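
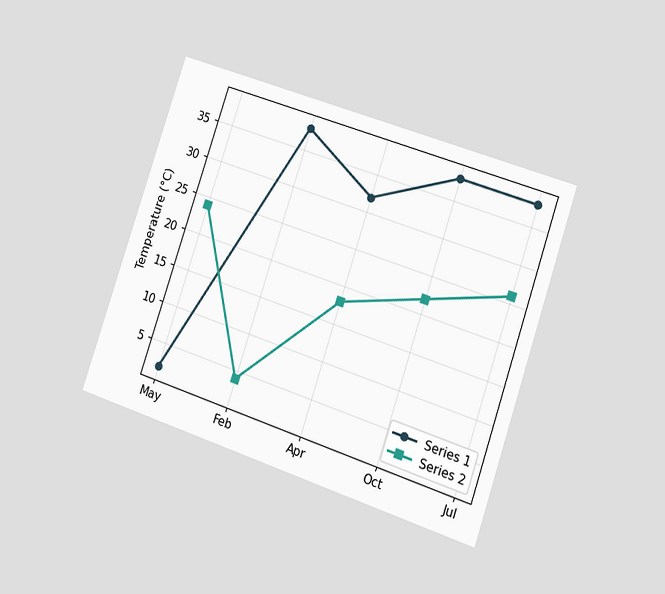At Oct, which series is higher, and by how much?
Series 1, by 16°C

The chart is tilted about 19° clockwise and viewed at a slight angle. At Oct, Series 1 sits above the other line by 16°C.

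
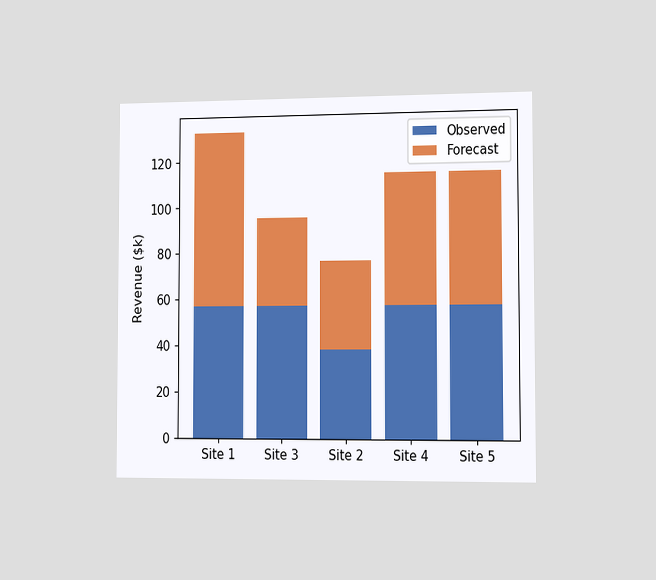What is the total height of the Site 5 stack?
$114k

The chart is viewed slightly from the right. The Site 5 stack's top reaches $114k on the y-axis.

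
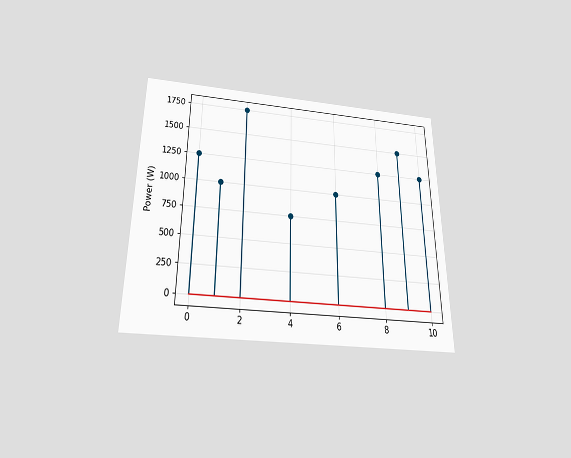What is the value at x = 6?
The chart is viewed slightly from below. The stem at x=6 reaches 1000W.

1000W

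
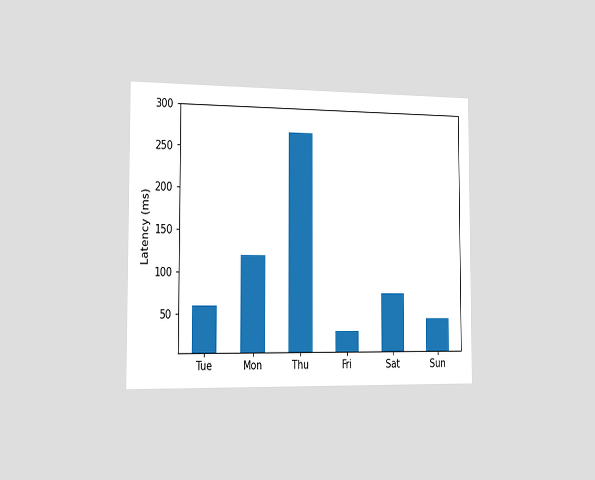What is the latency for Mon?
120ms

The chart is viewed slightly from the left. Reading along the chart's y-axis, the Mon bar reaches 120ms.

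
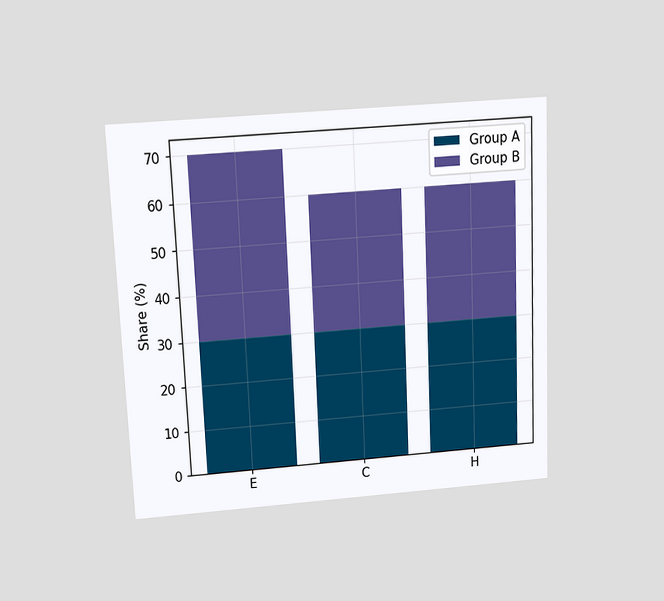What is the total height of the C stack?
60%

The chart is tilted about 2° counter-clockwise and viewed slightly from above. The C stack's top reaches 60% on the y-axis.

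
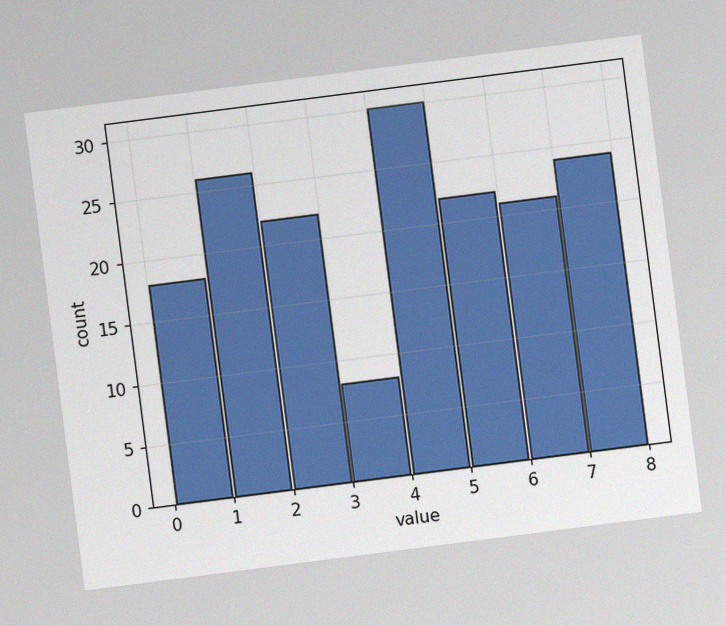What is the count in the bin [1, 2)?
The chart is tilted about 7° counter-clockwise, with some photo noise. The [1, 2) bin has height 26.

26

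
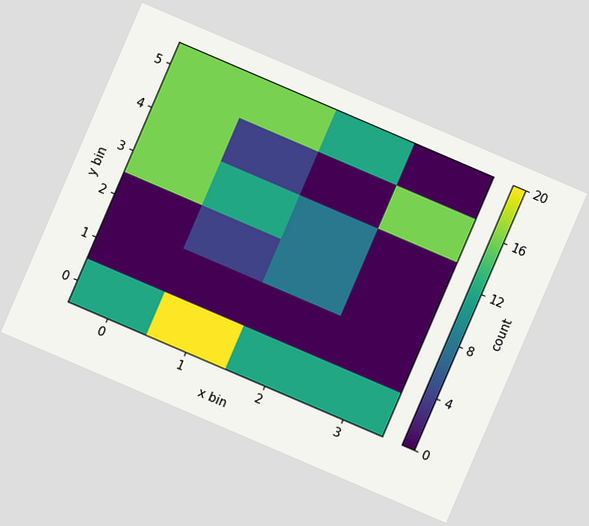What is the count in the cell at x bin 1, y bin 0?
The chart is tilted about 23° clockwise. Matching the cell (1, 0) against the colorbar gives 20.

20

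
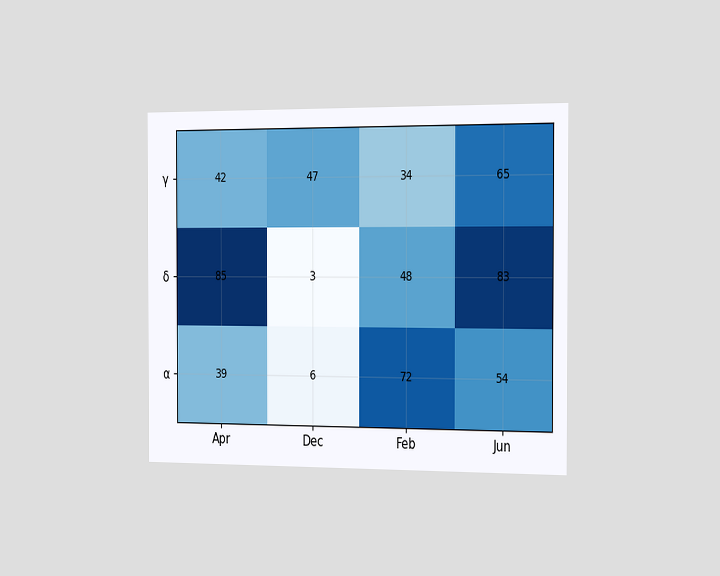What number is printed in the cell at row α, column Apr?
39

The chart is viewed slightly from the right. The (α, Apr) cell reads 39.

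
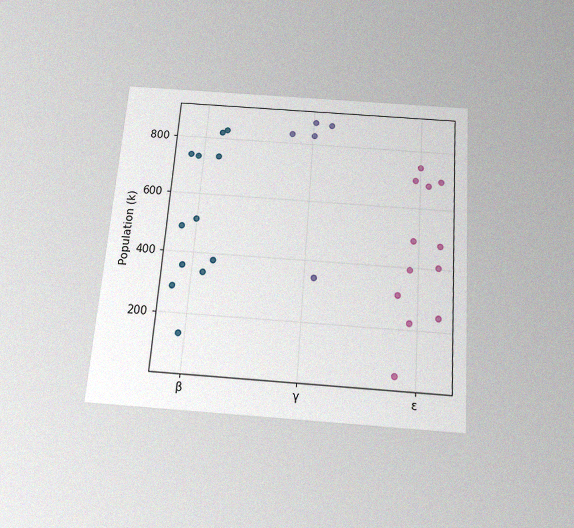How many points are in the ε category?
The chart is tilted about 4° clockwise and viewed slightly from below, with some photo noise. Counting the markers in the ε column gives 12.

12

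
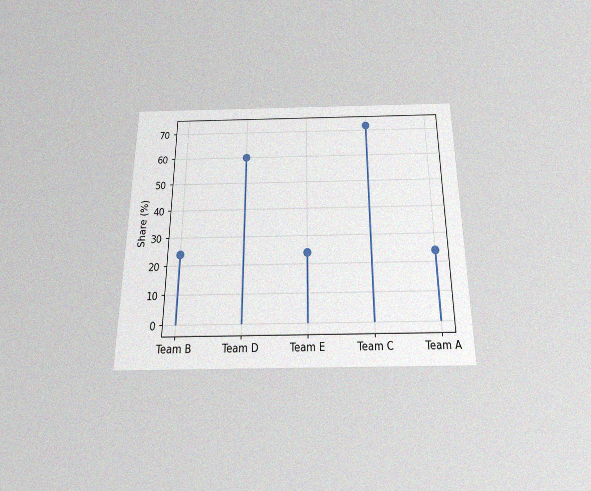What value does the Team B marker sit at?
24%

The chart is viewed slightly from below, with some photo noise. The Team B marker sits at 24%.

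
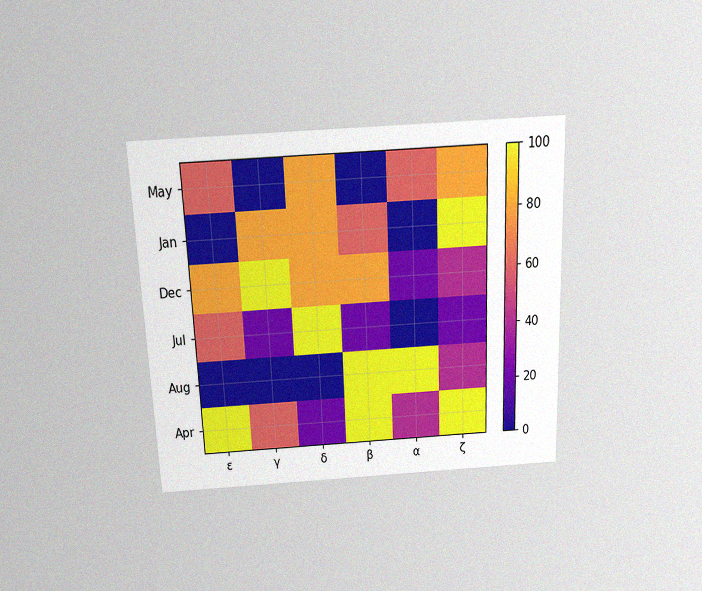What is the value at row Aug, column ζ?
The chart is tilted about 2° counter-clockwise and viewed slightly from above, with some photo noise. Matching cell (Aug, ζ) against the colorbar gives 40.

40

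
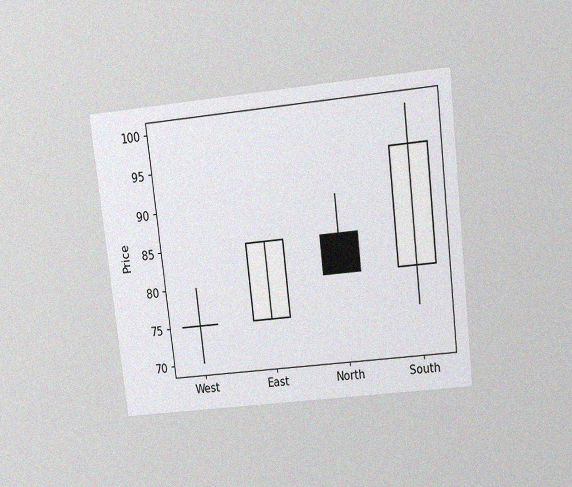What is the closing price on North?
The chart is tilted about 7° counter-clockwise and viewed slightly from above, with some photo noise. The North candle closes at 80.

80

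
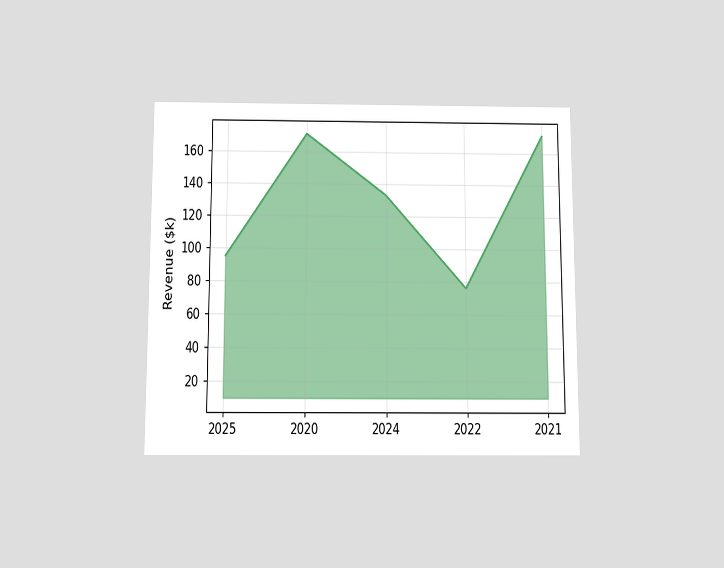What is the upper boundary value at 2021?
$171k

The chart is viewed slightly from below. At 2021 the upper boundary is at $171k.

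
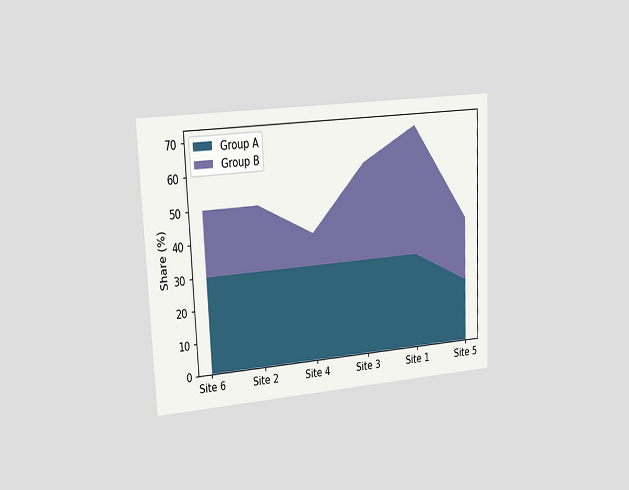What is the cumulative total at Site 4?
40%

The chart is tilted about 3° counter-clockwise and viewed slightly from the left. The stacked total at Site 4 reaches 40%.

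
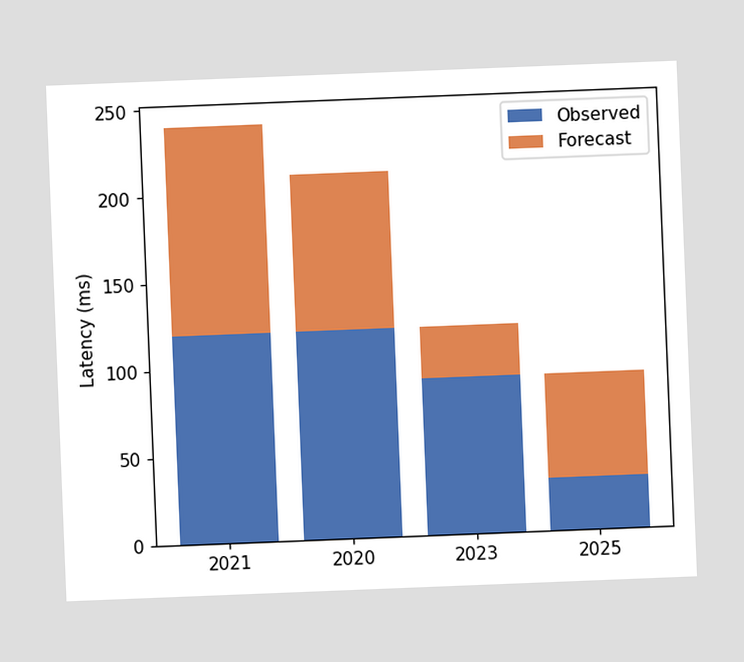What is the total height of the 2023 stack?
The chart is tilted about 2° counter-clockwise. The 2023 stack's top reaches 120ms on the y-axis.

120ms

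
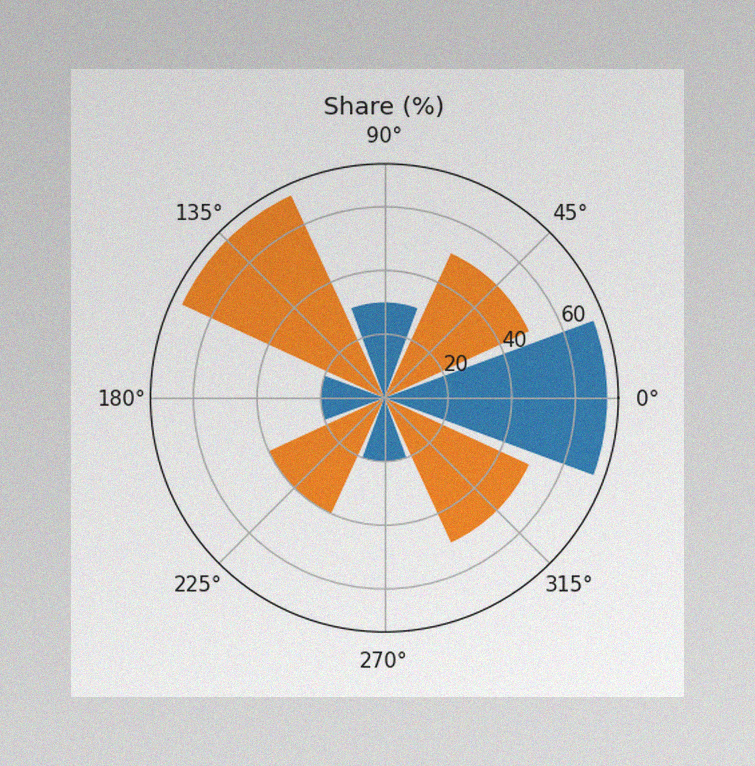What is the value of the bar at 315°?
The image has some photo noise and uneven lighting. The bar at 315° reaches 50% on the radial axis.

50%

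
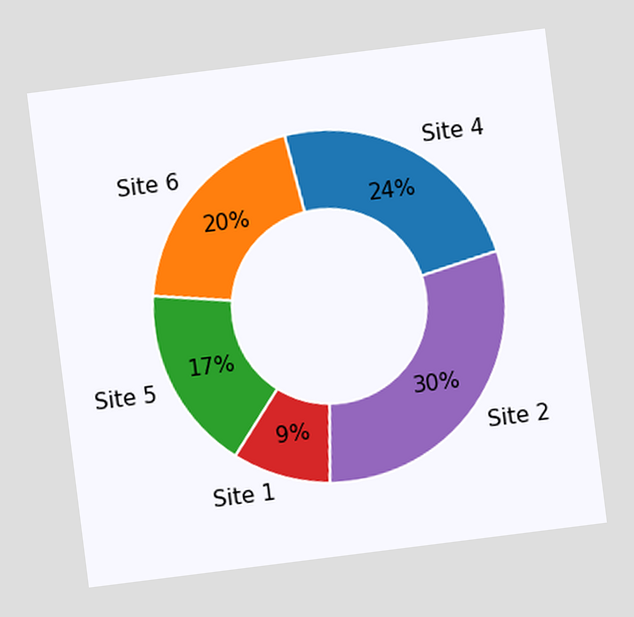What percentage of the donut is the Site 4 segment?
The chart is tilted about 7° counter-clockwise. The Site 4 segment takes up 24% of the ring.

24%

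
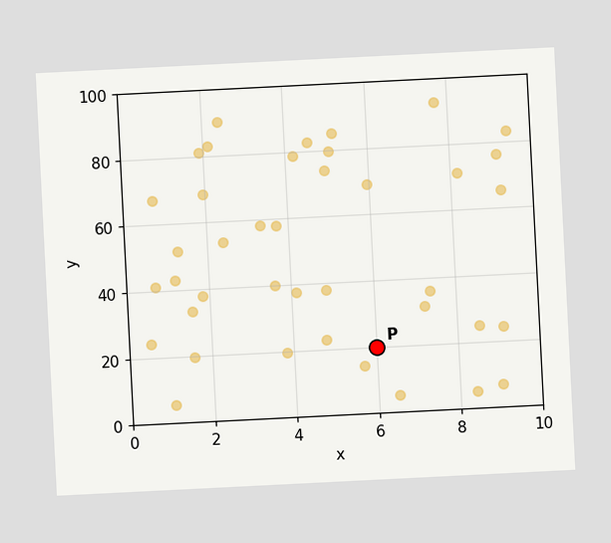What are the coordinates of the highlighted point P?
(6, 20)

The chart is tilted about 3° counter-clockwise. Following the gridlines from P to each axis, P sits at (6, 20).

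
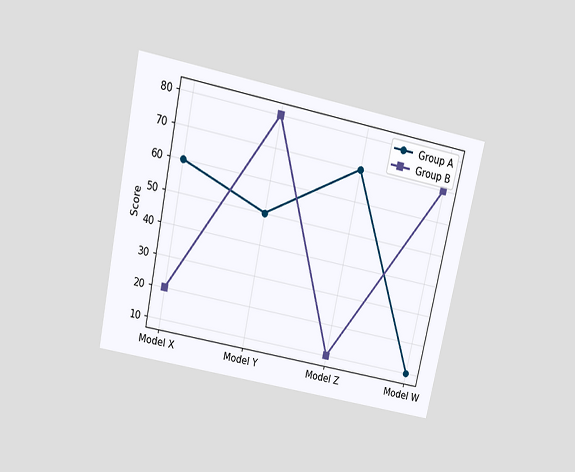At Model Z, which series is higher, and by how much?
The chart is tilted about 12° clockwise and viewed slightly from above. At Model Z, Group A sits above the other line by 60.

Group A, by 60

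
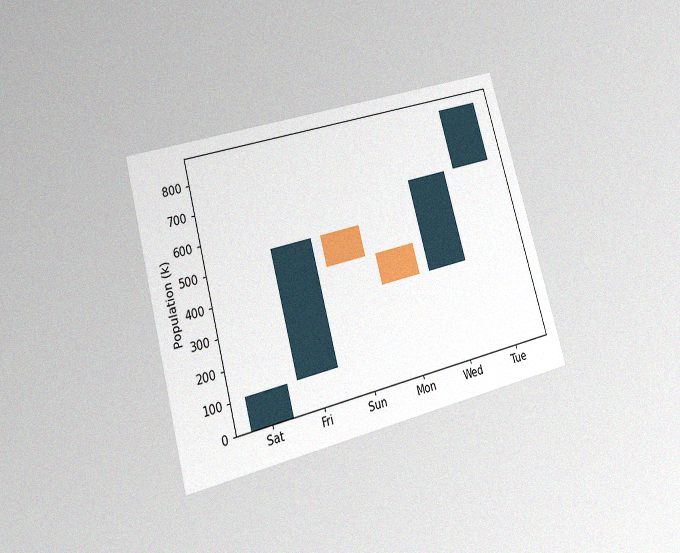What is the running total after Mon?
The chart is tilted about 15° counter-clockwise and viewed at a slight angle, with some photo noise. After Mon the running total reaches 318k.

318k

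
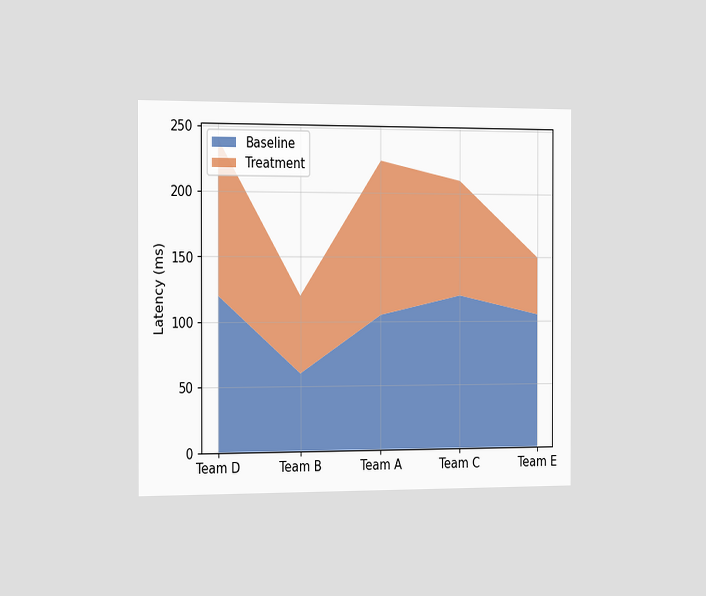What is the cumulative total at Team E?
The chart is viewed slightly from the left. The stacked total at Team E reaches 150ms.

150ms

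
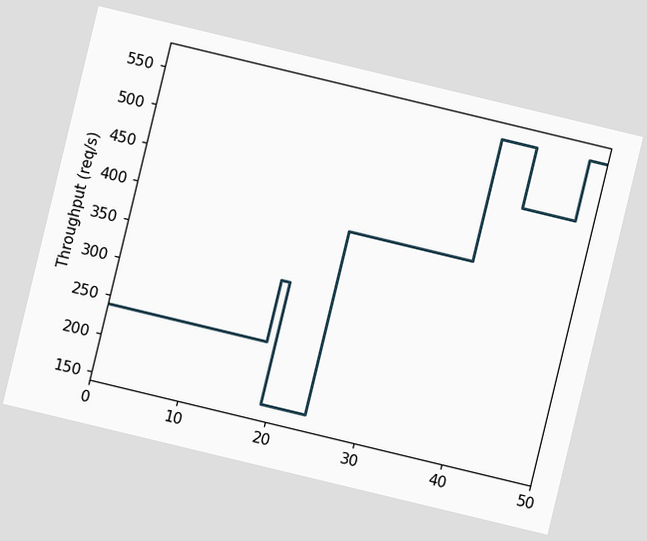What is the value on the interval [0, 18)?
240req/s

The chart is tilted about 14° clockwise. On [0, 18) the step sits at 240req/s.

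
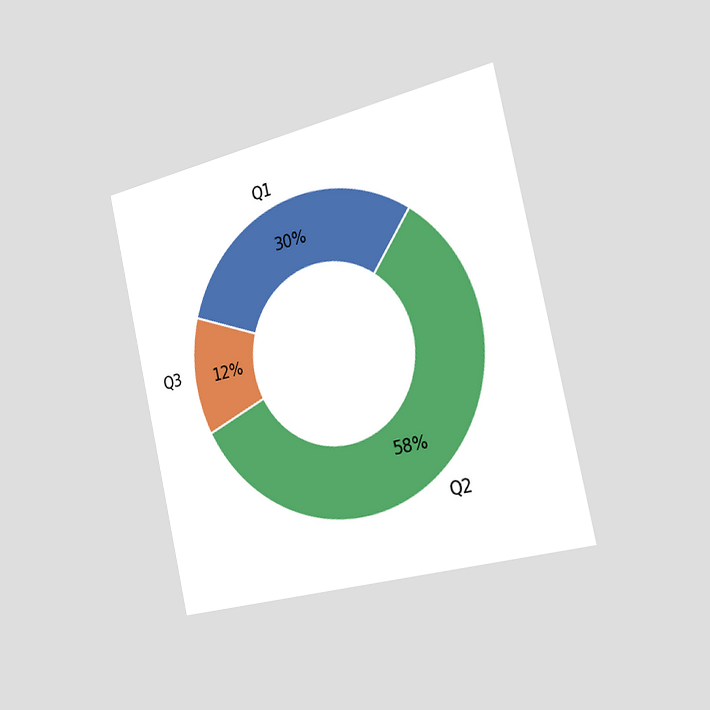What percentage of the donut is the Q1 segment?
The chart is tilted about 13° counter-clockwise and viewed slightly from the right. The Q1 segment takes up 30% of the ring.

30%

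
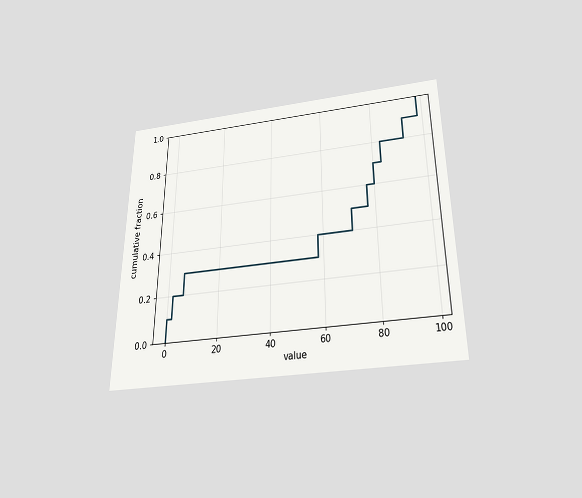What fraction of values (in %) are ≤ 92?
The chart is viewed slightly from below. At x=92 the ECDF step is at 90%.

90%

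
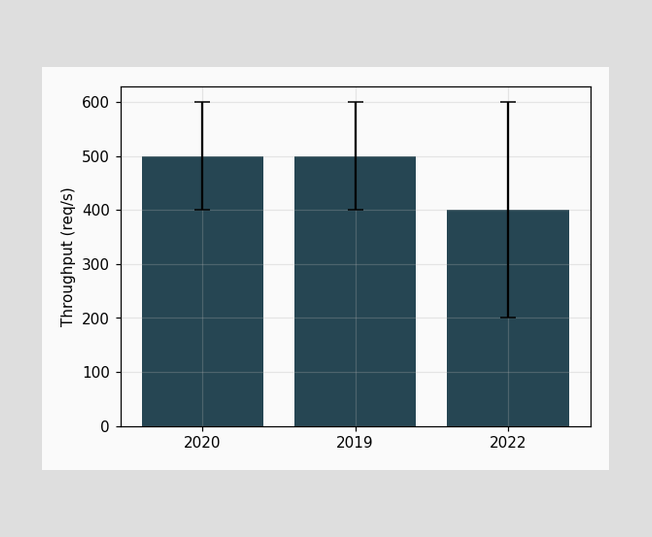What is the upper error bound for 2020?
The 2020 bar's upper whisker reaches 600req/s.

600req/s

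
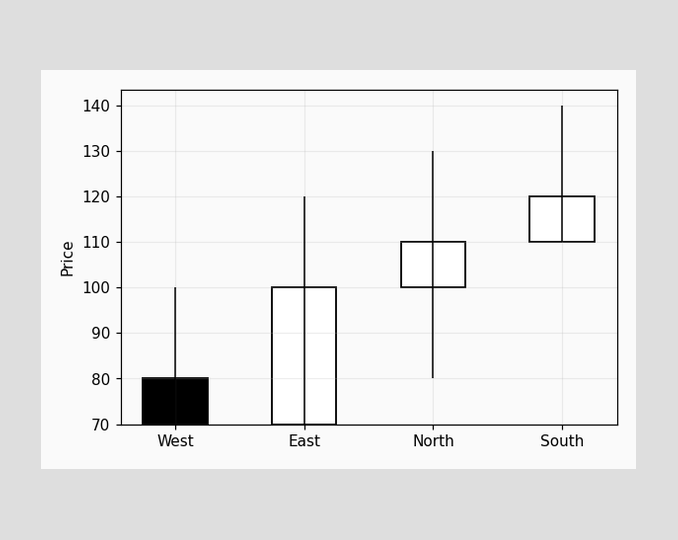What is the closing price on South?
The South candle closes at 120.

120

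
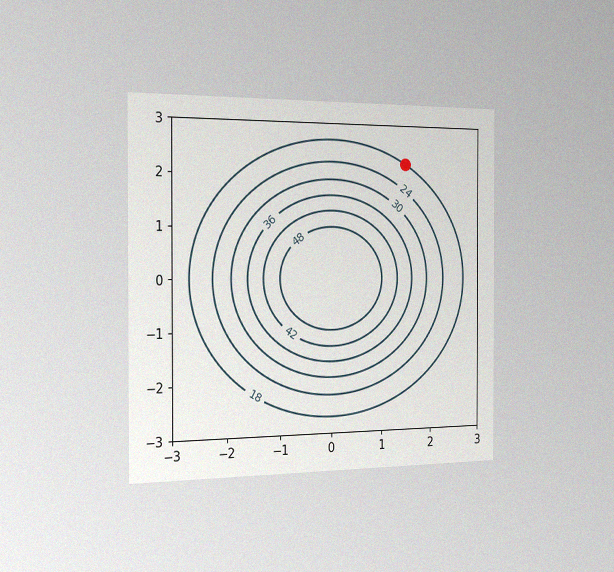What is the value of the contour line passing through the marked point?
18

The chart is viewed slightly from the left, with some photo noise. The marked point sits on the contour labelled 18.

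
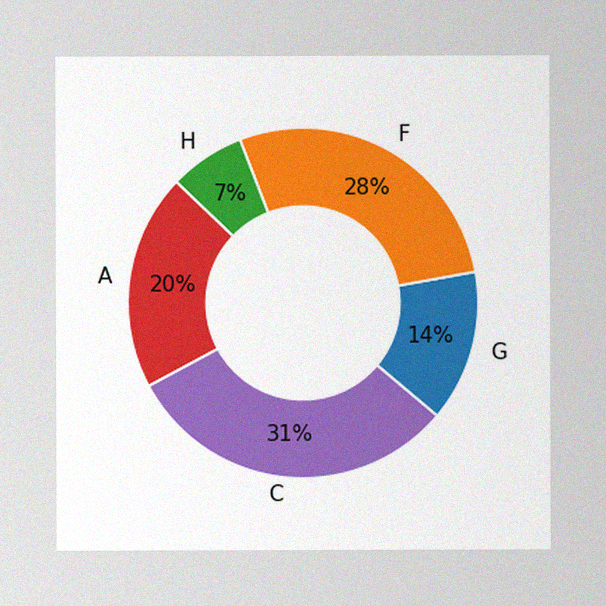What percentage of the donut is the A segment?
The image has some photo noise and uneven lighting. The A segment takes up 20% of the ring.

20%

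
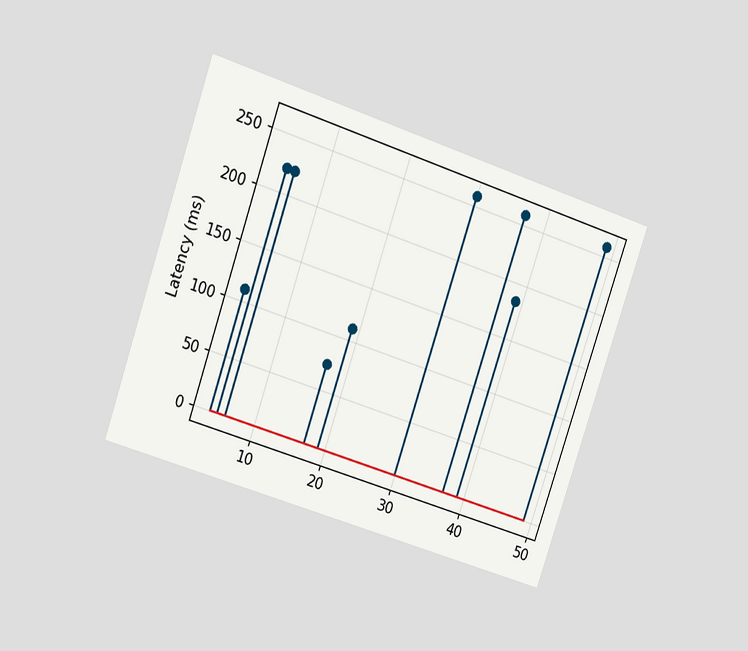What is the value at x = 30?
The chart is tilted about 19° clockwise and viewed at a slight angle. The stem at x=30 reaches 259ms.

259ms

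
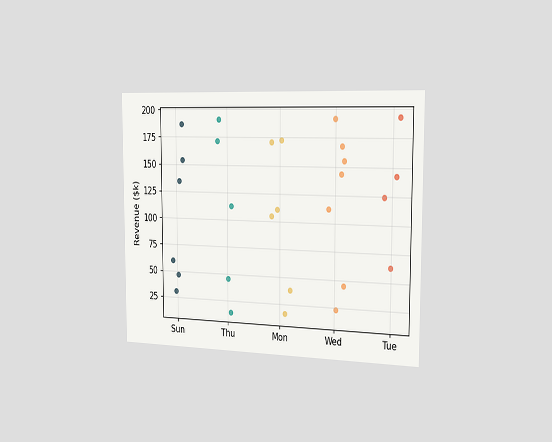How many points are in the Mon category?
The chart is viewed slightly from the right. Counting the markers in the Mon column gives 6.

6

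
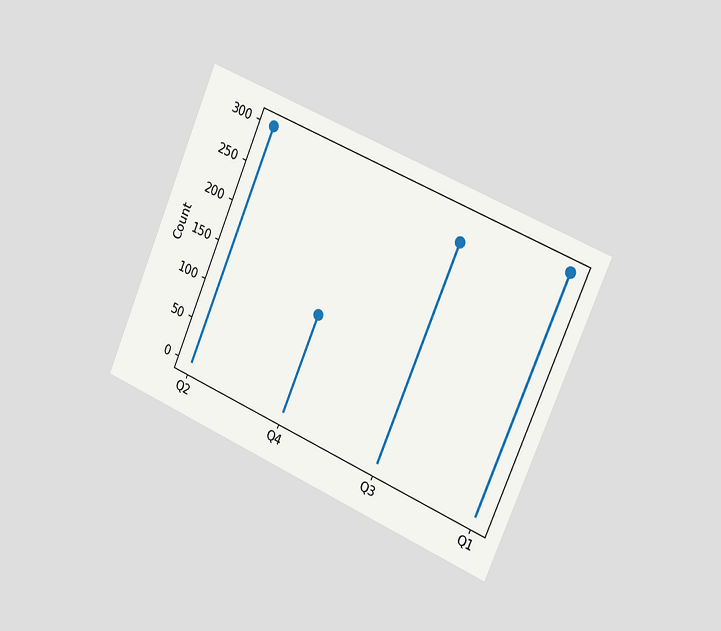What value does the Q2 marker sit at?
300

The chart is tilted about 23° clockwise and viewed slightly from the right. The Q2 marker sits at 300.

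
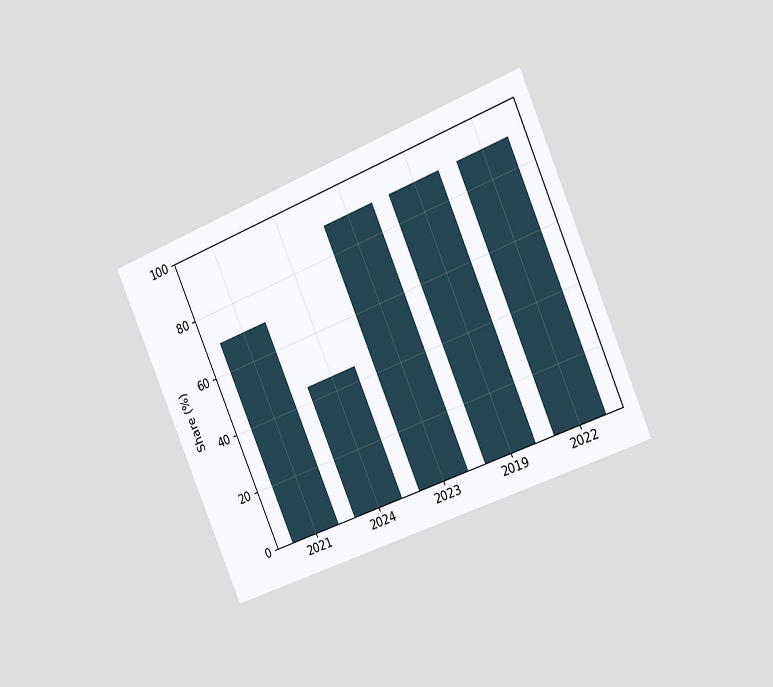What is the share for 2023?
90%

The chart is tilted about 23° counter-clockwise and viewed slightly from the right. Reading along the chart's y-axis, the 2023 bar reaches 90%.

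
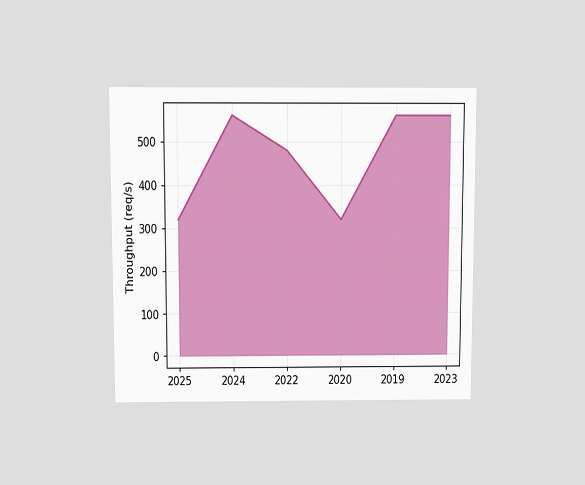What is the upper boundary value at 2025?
320req/s

The chart is viewed slightly from above. At 2025 the upper boundary is at 320req/s.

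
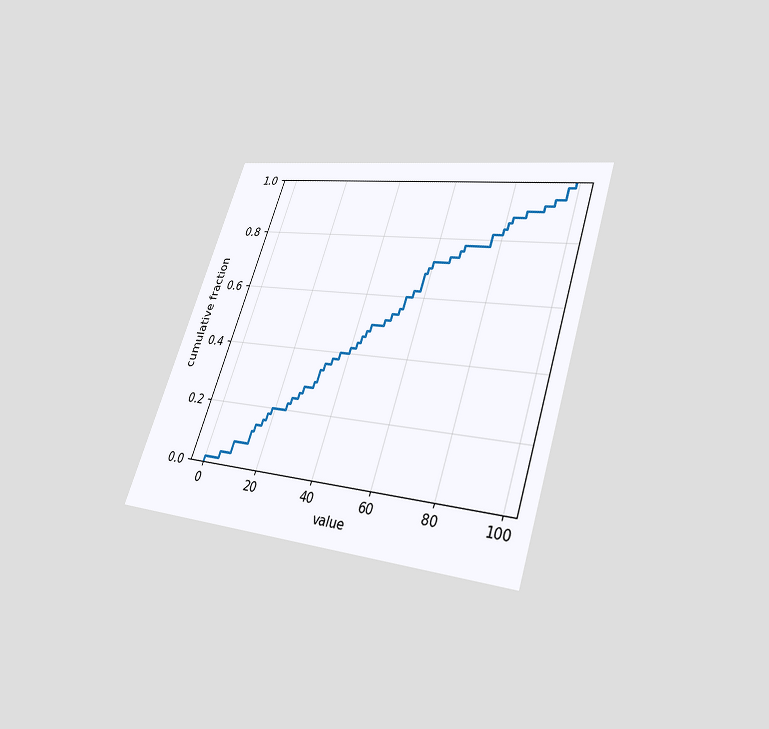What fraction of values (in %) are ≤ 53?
The chart is tilted about 18° clockwise and viewed slightly from below. At x=53 the ECDF step is at 56%.

56%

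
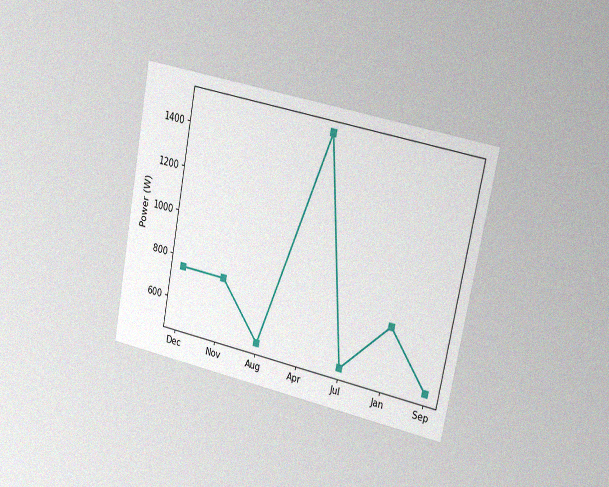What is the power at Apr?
1500W

The chart is tilted about 11° clockwise and viewed slightly from the right, with some photo noise. At Apr, the line is at 1500W.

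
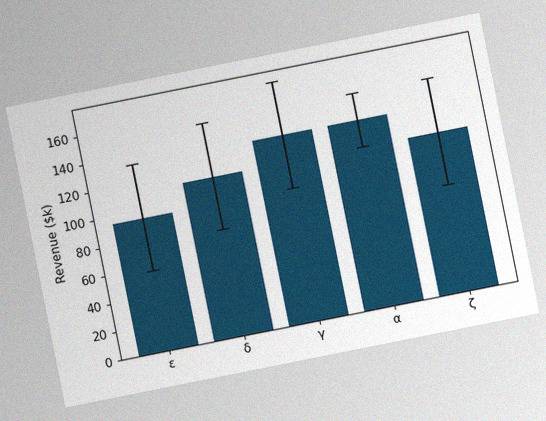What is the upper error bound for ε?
The chart is tilted about 11° counter-clockwise, with some photo noise. The ε bar's upper whisker reaches $133k.

$133k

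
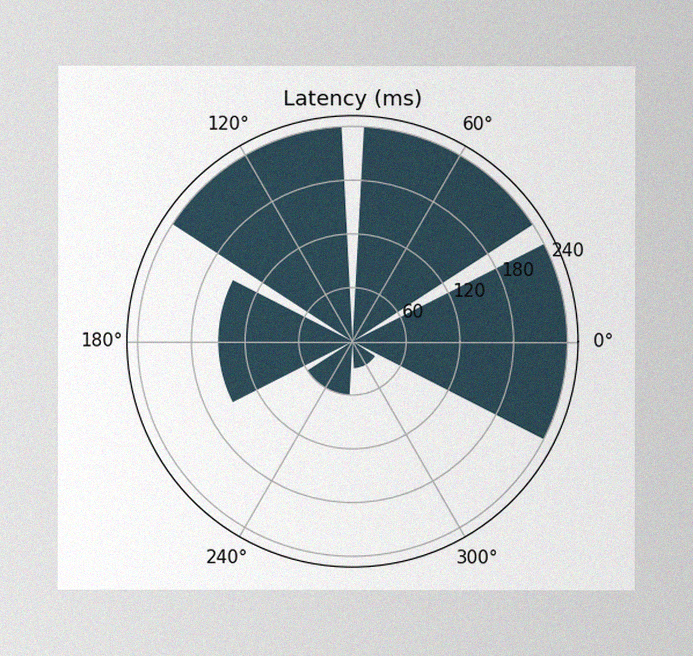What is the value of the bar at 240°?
The image has some photo noise and uneven lighting. The bar at 240° reaches 60ms on the radial axis.

60ms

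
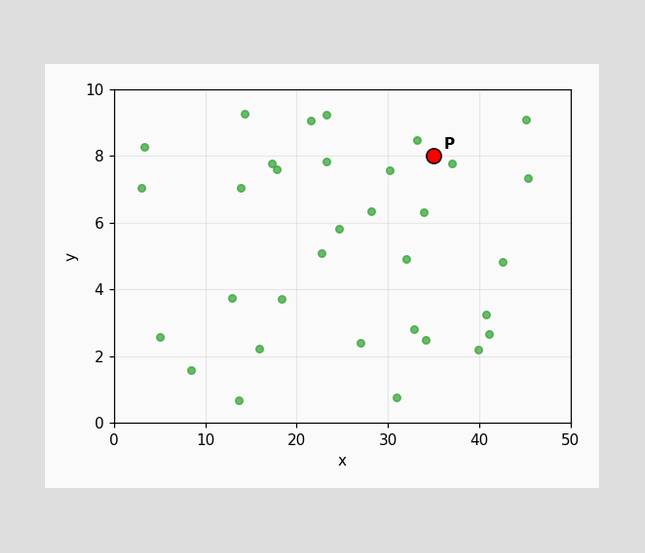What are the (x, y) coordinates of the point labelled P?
Following the gridlines from P to each axis, P sits at (35, 8).

(35, 8)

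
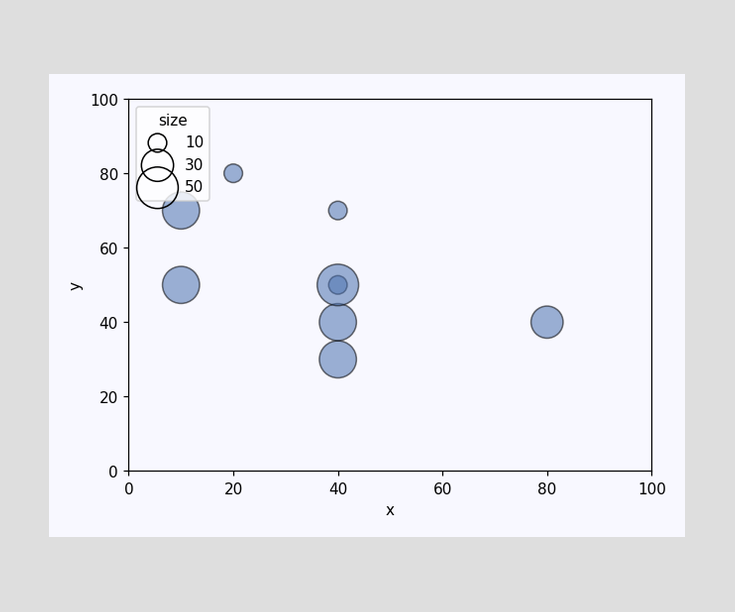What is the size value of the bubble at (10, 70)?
Matching the bubble at (10, 70) against the size legend gives 40.

40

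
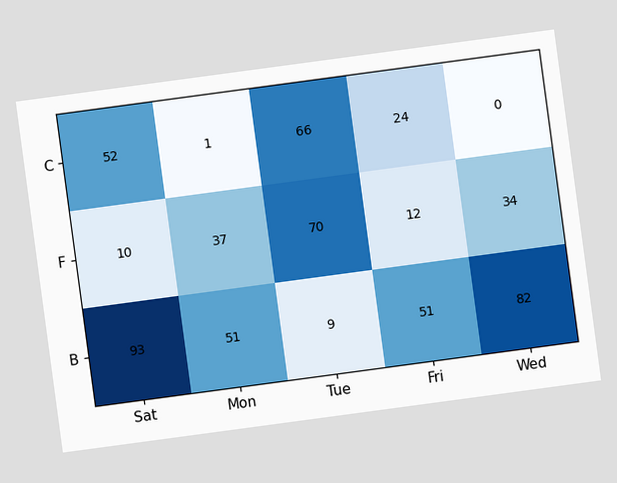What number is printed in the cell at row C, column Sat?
The chart is tilted about 8° counter-clockwise. The (C, Sat) cell reads 52.

52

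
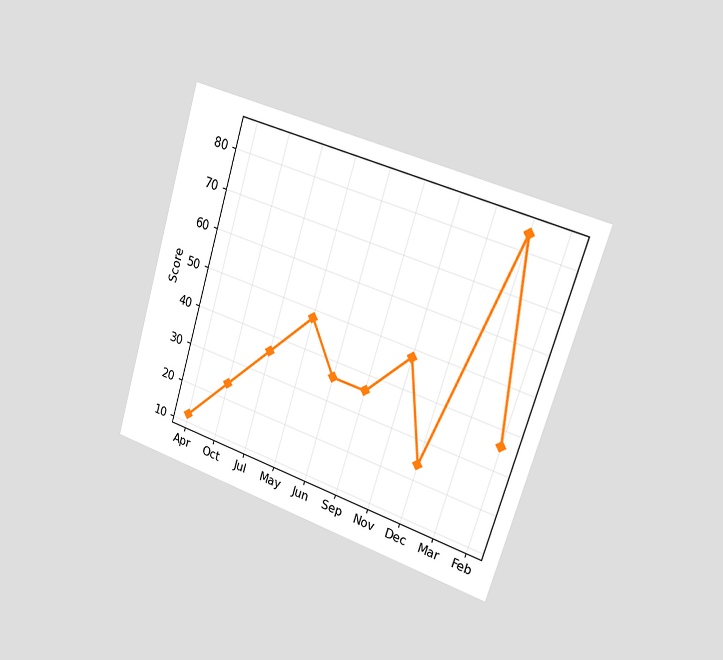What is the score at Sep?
36

The chart is tilted about 17° clockwise and viewed slightly from the right. At Sep, the line is at 36.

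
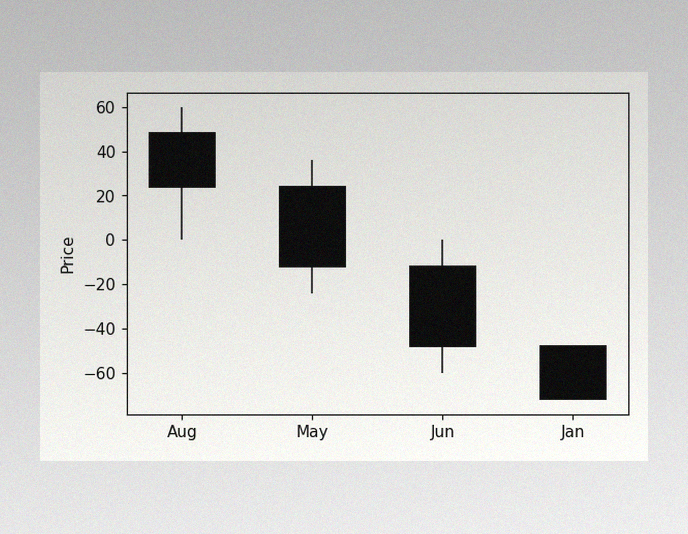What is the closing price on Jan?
-72

The image has some photo noise and uneven lighting. The Jan candle closes at -72.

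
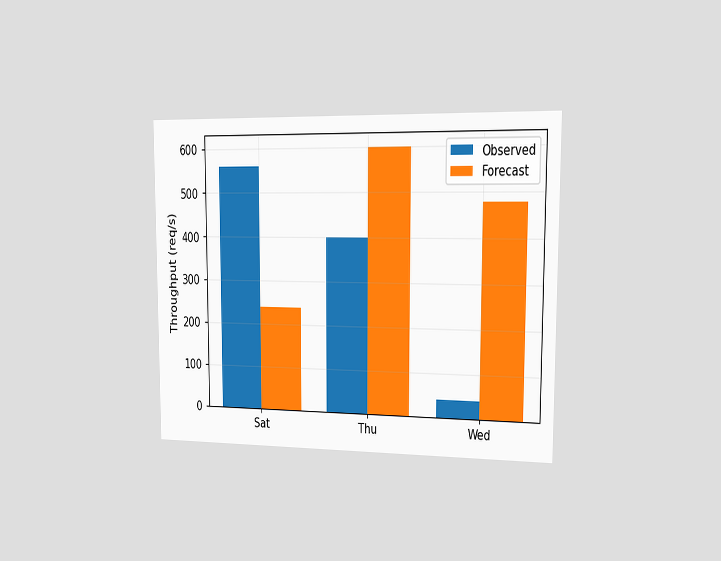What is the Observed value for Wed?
The chart is viewed slightly from the right. The Observed bar at Wed reaches 40req/s on the y-axis.

40req/s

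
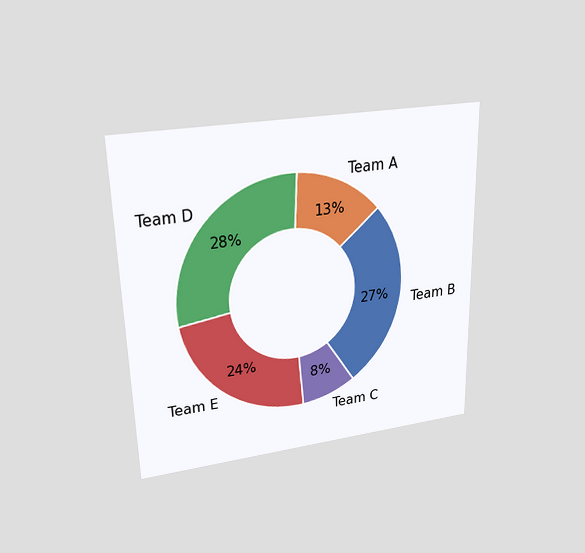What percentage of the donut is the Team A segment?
13%

The chart is viewed slightly from above. The Team A segment takes up 13% of the ring.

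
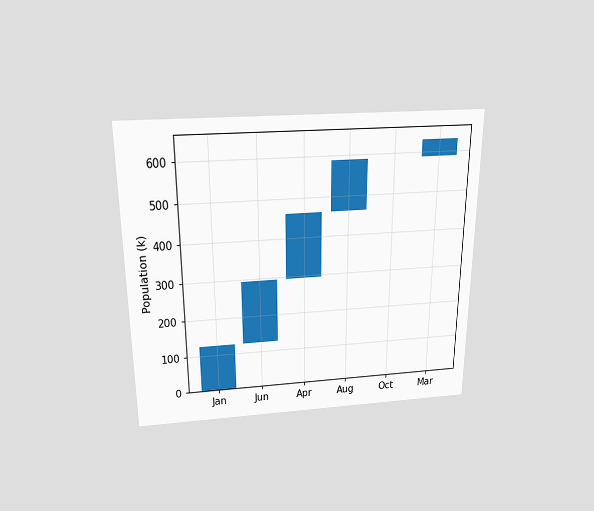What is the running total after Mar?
The chart is viewed slightly from above. After Mar the running total reaches 630k.

630k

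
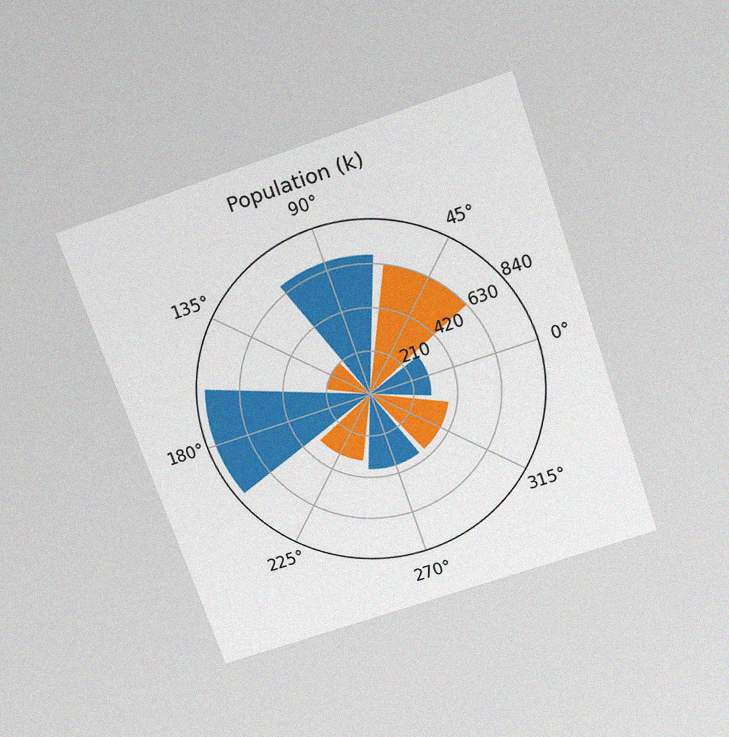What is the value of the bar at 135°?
The chart is tilted about 19° counter-clockwise and viewed slightly from above, with some photo noise. The bar at 135° reaches 210k on the radial axis.

210k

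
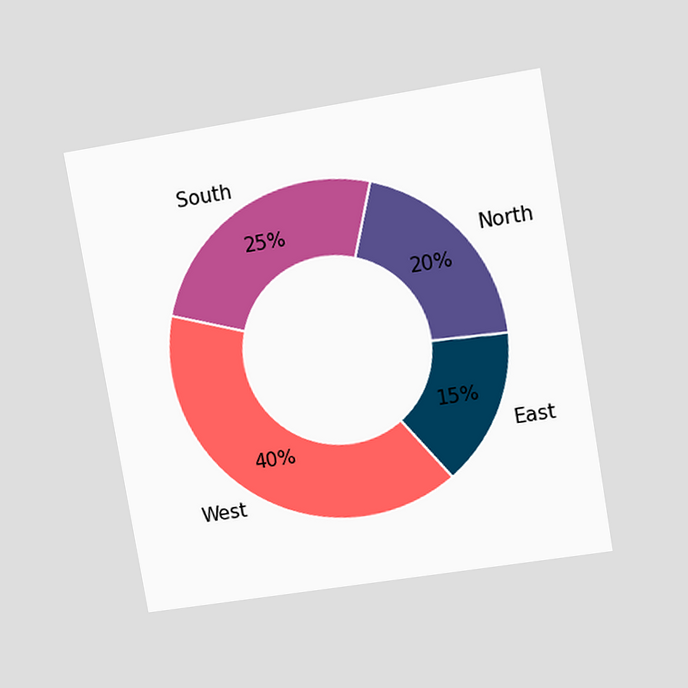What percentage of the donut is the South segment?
25%

The chart is tilted about 10° counter-clockwise and viewed at a slight angle. The South segment takes up 25% of the ring.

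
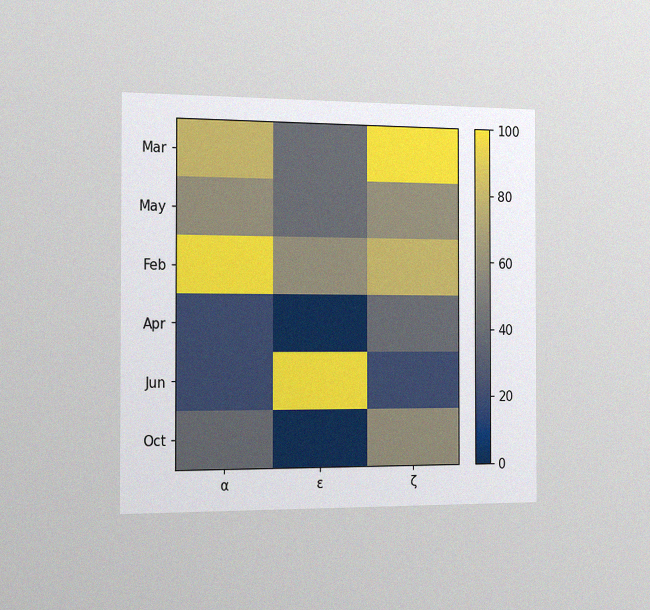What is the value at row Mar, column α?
The chart is viewed slightly from the left, with some photo noise. Matching cell (Mar, α) against the colorbar gives 80.

80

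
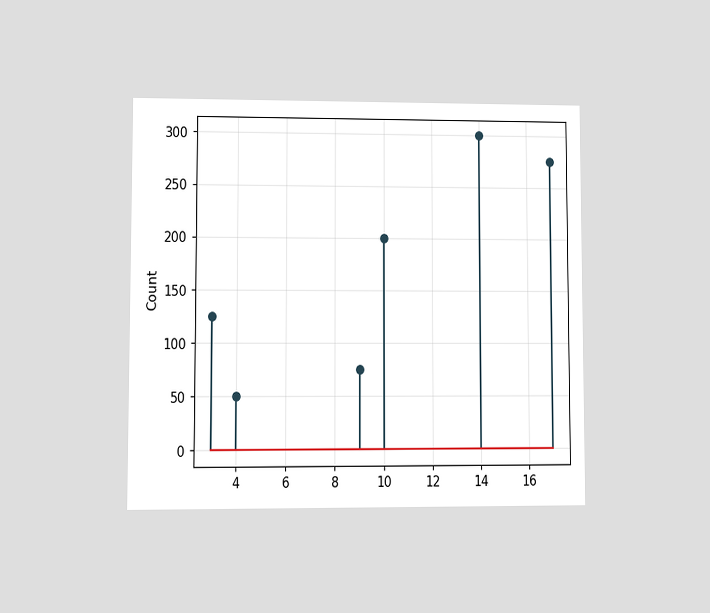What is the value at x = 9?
75

The chart is viewed at a slight angle. The stem at x=9 reaches 75.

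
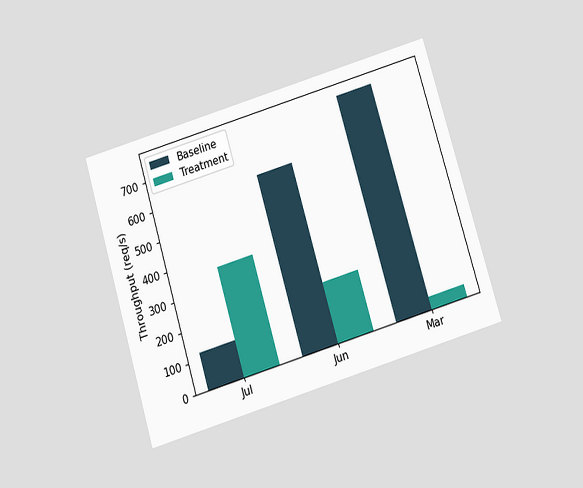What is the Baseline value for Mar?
760req/s

The chart is tilted about 17° counter-clockwise and viewed slightly from below. The Baseline bar at Mar reaches 760req/s on the y-axis.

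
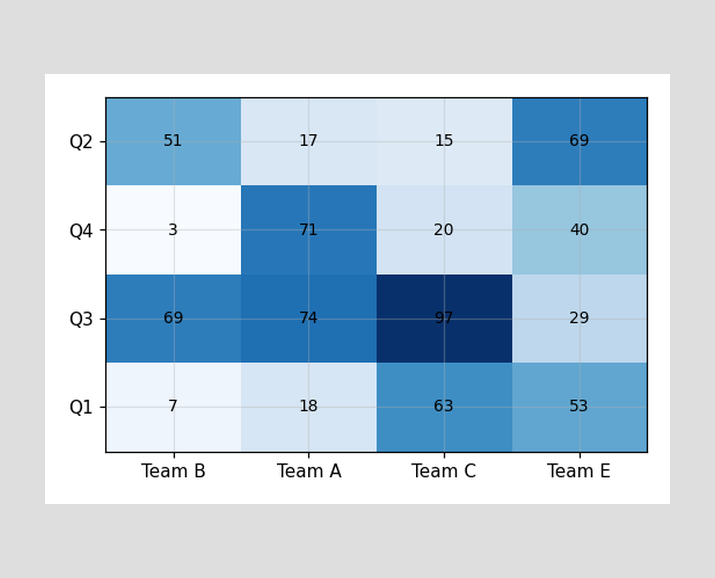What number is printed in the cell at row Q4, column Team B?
The (Q4, Team B) cell reads 3.

3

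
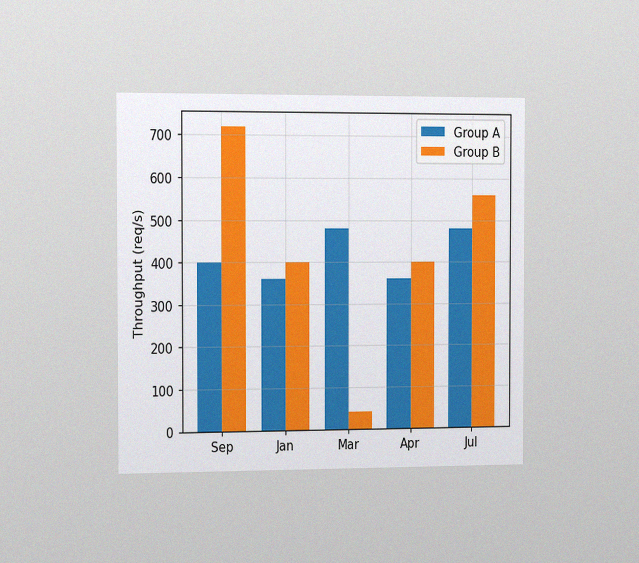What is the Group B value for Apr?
The chart is viewed slightly from the left, with some photo noise. The Group B bar at Apr reaches 400req/s on the y-axis.

400req/s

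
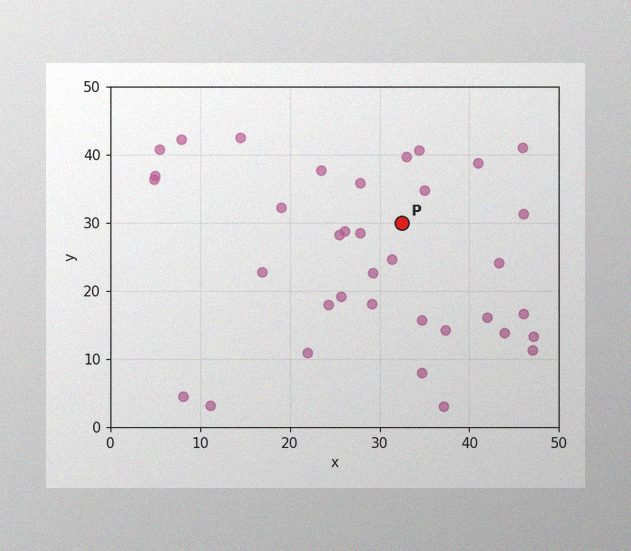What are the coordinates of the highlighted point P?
The image has some photo noise and uneven lighting. Following the gridlines from P to each axis, P sits at (32.5, 30).

(32.5, 30)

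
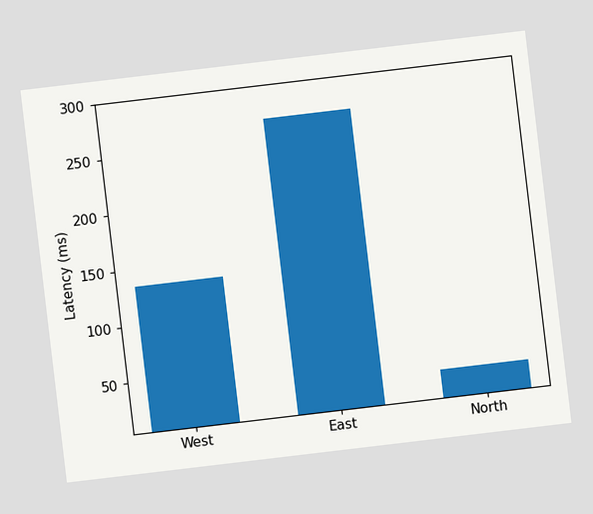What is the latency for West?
The chart is tilted about 7° counter-clockwise. Reading along the chart's y-axis, the West bar reaches 135ms.

135ms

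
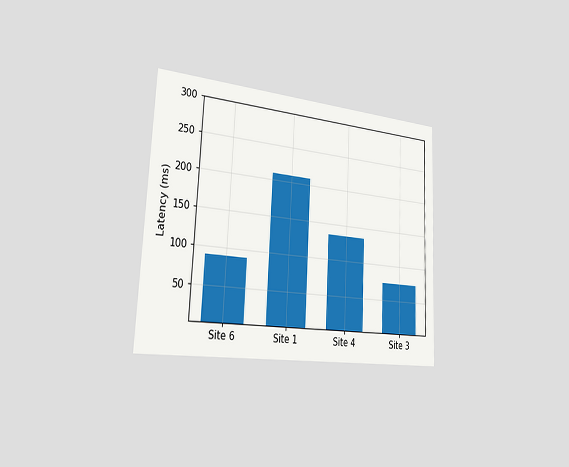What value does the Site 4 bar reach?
The chart is tilted about 3° clockwise and viewed slightly from the left. Reading along the chart's y-axis, the Site 4 bar reaches 135ms.

135ms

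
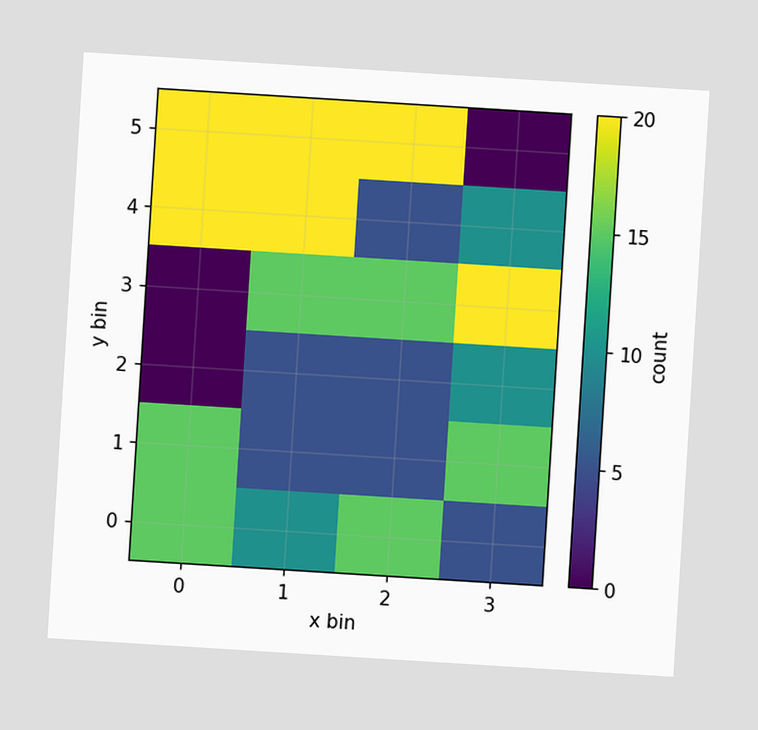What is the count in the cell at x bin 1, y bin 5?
The chart is tilted about 4° clockwise. Matching the cell (1, 5) against the colorbar gives 20.

20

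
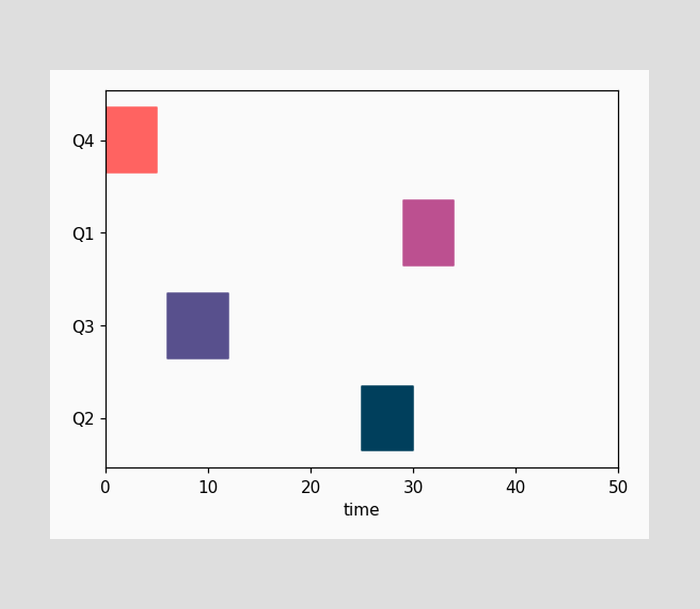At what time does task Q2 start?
25

The Q2 bar begins at t=25.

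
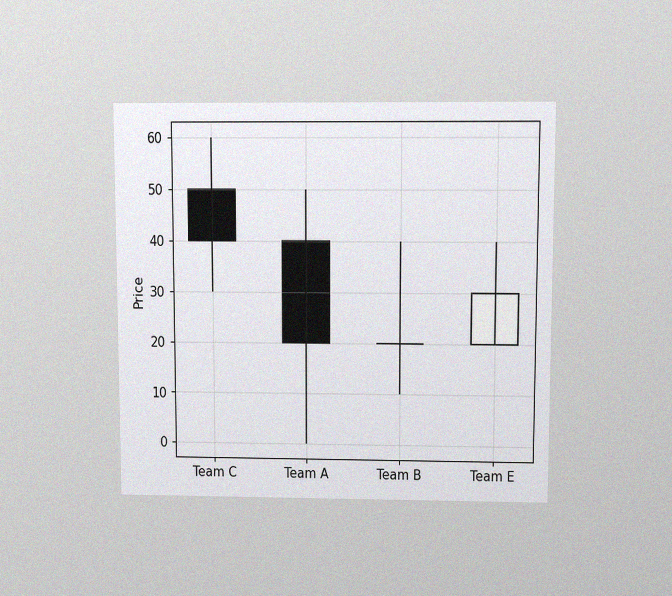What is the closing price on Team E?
The chart is viewed slightly from above, with some photo noise. The Team E candle closes at 30.

30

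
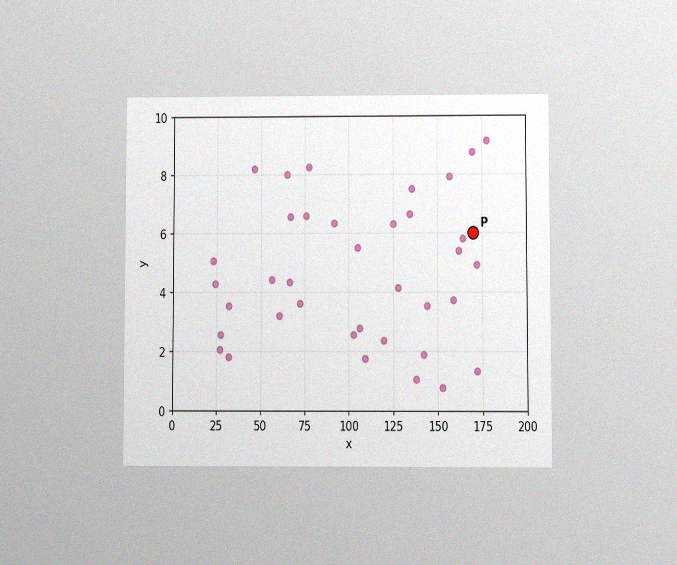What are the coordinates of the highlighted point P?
(170, 6)

The chart is viewed at a slight angle, with some photo noise. Following the gridlines from P to each axis, P sits at (170, 6).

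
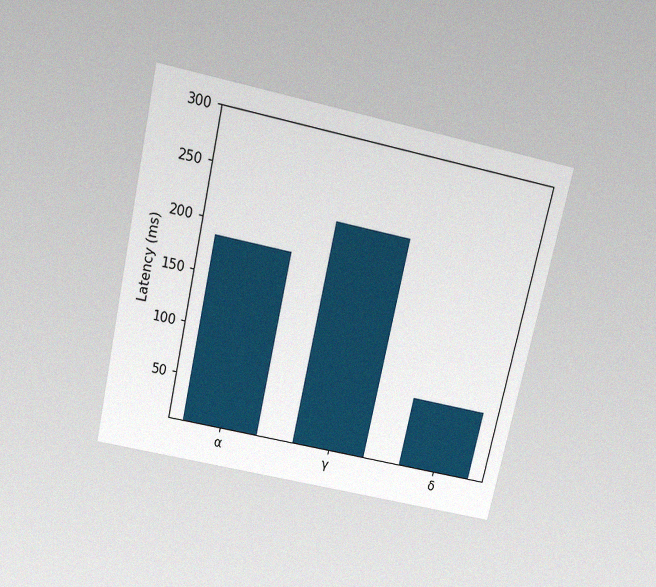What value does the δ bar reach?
74ms

The chart is tilted about 12° clockwise and viewed slightly from above, with some photo noise. Reading along the chart's y-axis, the δ bar reaches 74ms.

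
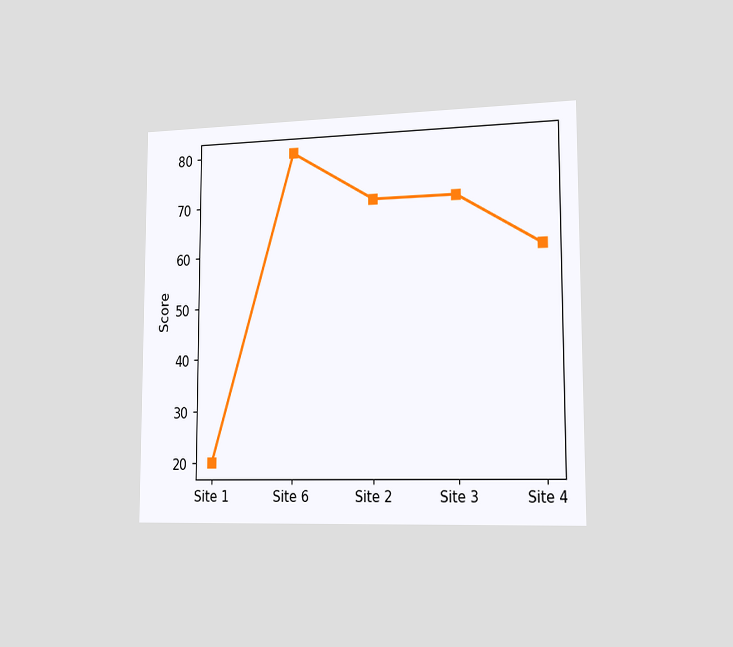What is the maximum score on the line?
80

The chart is viewed slightly from the right. The highest point is at Site 6, and reading across to the y-axis gives 80.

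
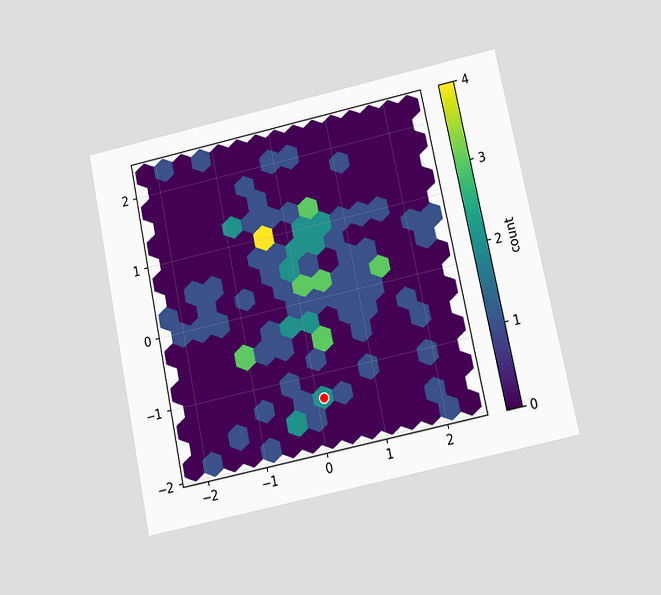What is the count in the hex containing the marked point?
2

The chart is tilted about 12° counter-clockwise and viewed slightly from below. The marked hex reads 2 on the colorbar.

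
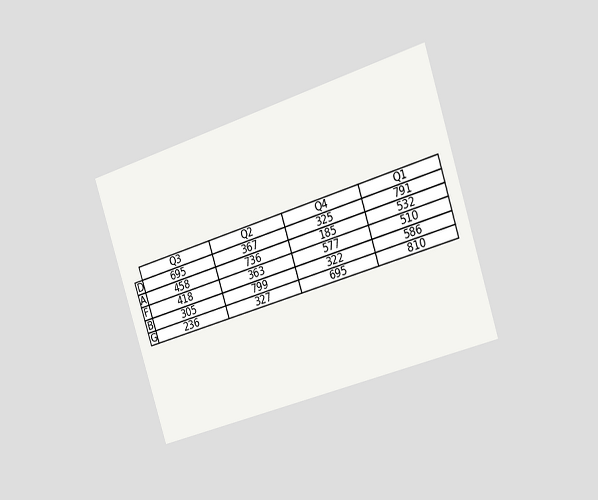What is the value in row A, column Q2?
736

The chart is tilted about 17° counter-clockwise and viewed slightly from the right. The (A, Q2) cell reads 736.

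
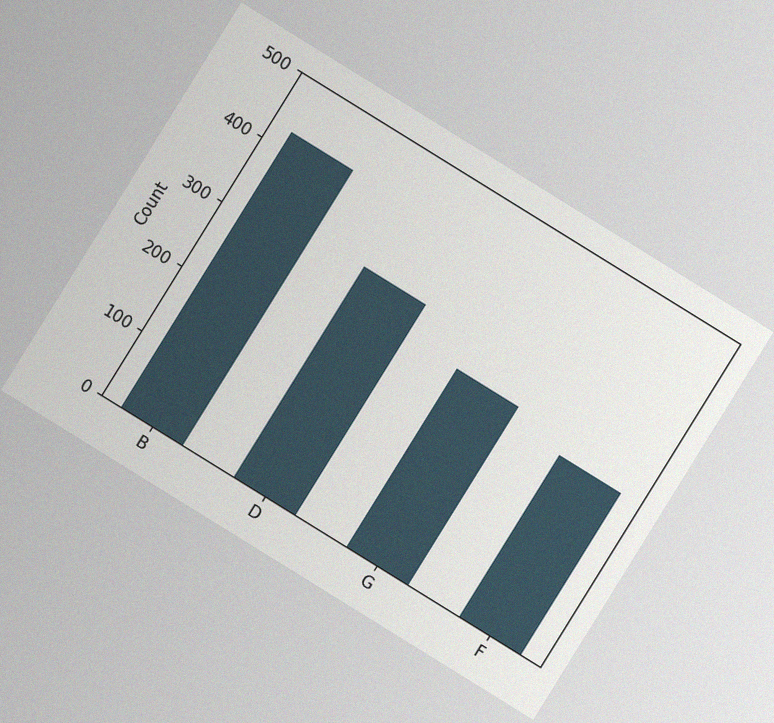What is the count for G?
The chart is tilted about 32° clockwise, with some photo noise. Reading along the chart's y-axis, the G bar reaches 275.

275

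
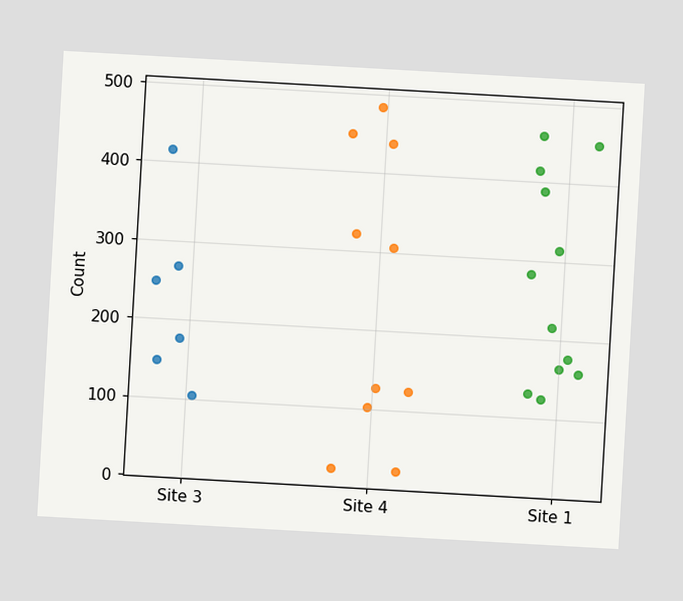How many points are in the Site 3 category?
The chart is tilted about 3° clockwise. Counting the markers in the Site 3 column gives 6.

6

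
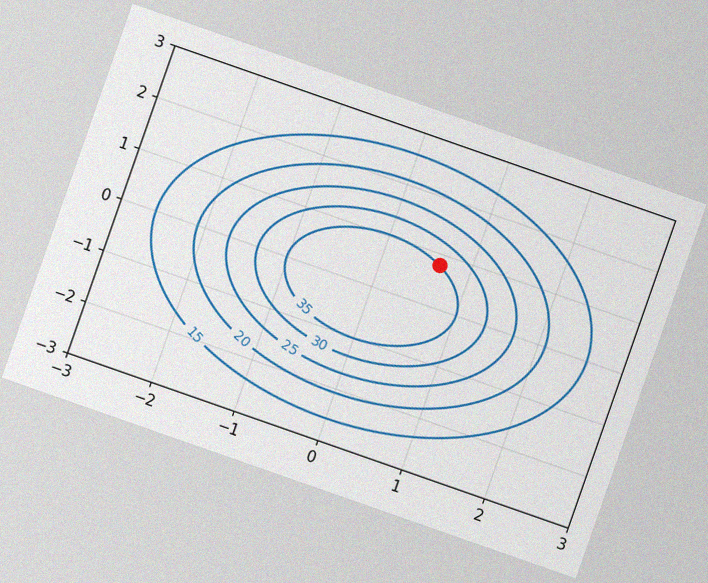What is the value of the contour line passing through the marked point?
The chart is tilted about 19° clockwise, with some photo noise. The marked point sits on the contour labelled 35.

35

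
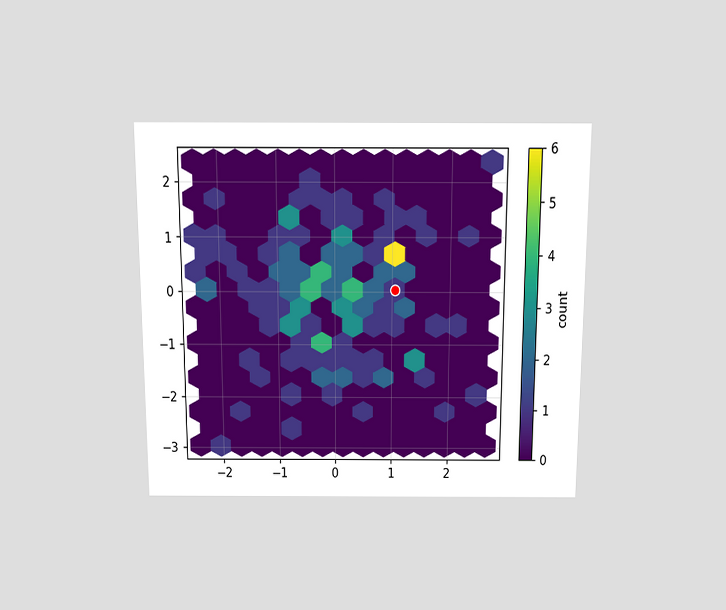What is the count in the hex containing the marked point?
The chart is viewed slightly from above. The marked hex reads 1 on the colorbar.

1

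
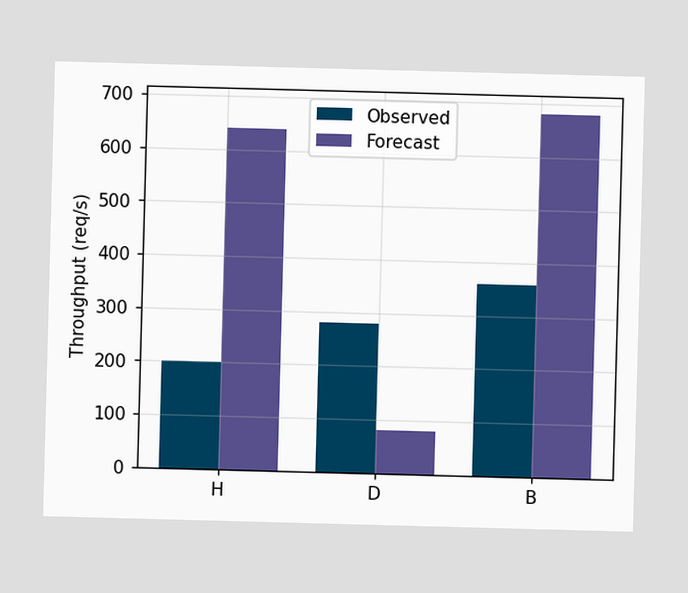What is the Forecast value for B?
680req/s

The Forecast bar at B reaches 680req/s on the y-axis.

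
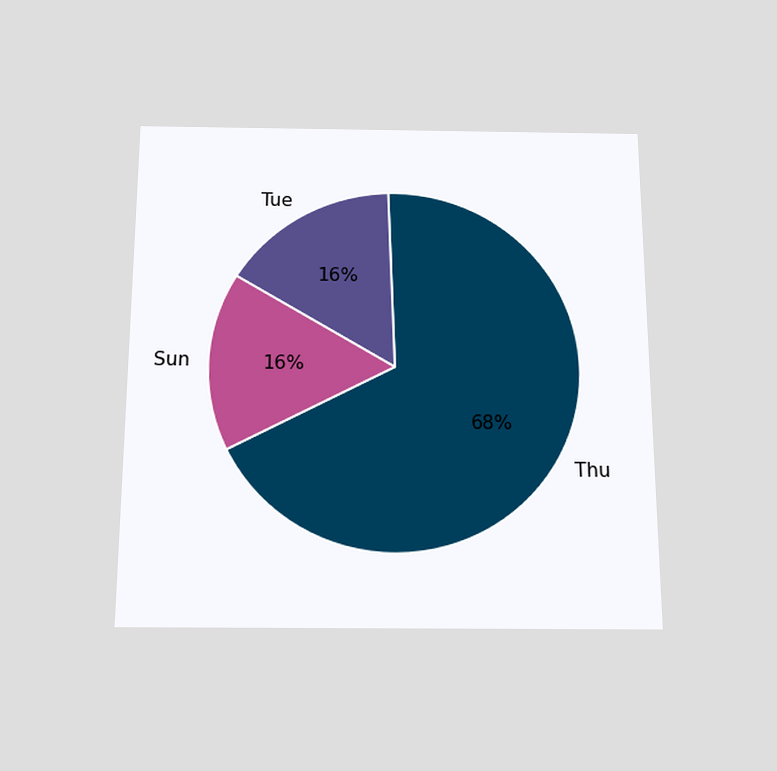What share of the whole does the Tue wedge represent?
16%

The chart is viewed slightly from below. The Tue slice takes up 16% of the pie.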